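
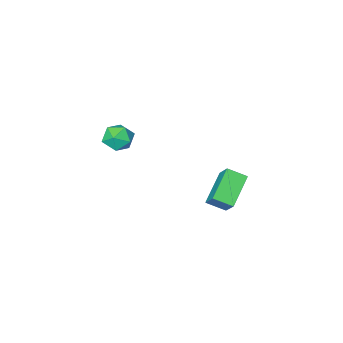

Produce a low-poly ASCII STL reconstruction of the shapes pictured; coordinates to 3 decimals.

solid 
facet normal -0.694 0.588 -0.416
outer loop
vertex -4.648 1.867 0.359
vertex -4.516 2.678 1.287
vertex -3.358 2.727 -0.576
endloop
endfacet
facet normal -0.106 -0.655 -0.748
outer loop
vertex -2.644 2.122 -0.147
vertex -4.648 1.867 0.359
vertex -3.358 2.727 -0.576
endloop
endfacet
facet normal -0.694 0.588 -0.416
outer loop
vertex -3.358 2.727 -0.576
vertex -4.516 2.678 1.287
vertex -3.227 3.539 0.353
endloop
endfacet
facet normal 0.713 0.475 -0.516
outer loop
vertex -3.227 3.539 0.353
vertex -2.644 2.122 -0.147
vertex -3.358 2.727 -0.576
endloop
endfacet
facet normal -0.713 -0.475 0.516
outer loop
vertex -4.648 1.867 0.359
vertex -3.802 2.073 1.716
vertex -4.516 2.678 1.287
endloop
endfacet
facet normal -0.106 -0.654 -0.749
outer loop
vertex -3.933 1.261 0.787
vertex -4.648 1.867 0.359
vertex -2.644 2.122 -0.147
endloop
endfacet
facet normal -0.712 -0.476 0.516
outer loop
vertex -3.933 1.261 0.787
vertex -3.802 2.073 1.716
vertex -4.648 1.867 0.359
endloop
endfacet
facet normal 0.105 0.655 0.749
outer loop
vertex -4.516 2.678 1.287
vertex -3.802 2.073 1.716
vertex -3.227 3.539 0.353
endloop
endfacet
facet normal 0.712 0.475 -0.517
outer loop
vertex -2.512 2.933 0.781
vertex -2.644 2.122 -0.147
vertex -3.227 3.539 0.353
endloop
endfacet
facet normal 0.106 0.654 0.749
outer loop
vertex -3.227 3.539 0.353
vertex -3.802 2.073 1.716
vertex -2.512 2.933 0.781
endloop
endfacet
facet normal 0.694 -0.588 0.415
outer loop
vertex -2.512 2.933 0.781
vertex -3.933 1.261 0.787
vertex -2.644 2.122 -0.147
endloop
endfacet
facet normal 0.694 -0.588 0.416
outer loop
vertex -3.802 2.073 1.716
vertex -3.933 1.261 0.787
vertex -2.512 2.933 0.781
endloop
endfacet
facet normal -0.654 0.577 0.490
outer loop
vertex -1.468 -2.568 1.397
vertex -2.052 -3.186 1.346
vertex -1.523 -3.153 2.013
endloop
endfacet
facet normal 0.016 0.724 0.689
outer loop
vertex -1.468 -2.568 1.397
vertex -1.523 -3.153 2.013
vertex -0.76 -2.902 1.732
endloop
endfacet
facet normal 0.381 0.918 0.110
outer loop
vertex -1.468 -2.568 1.397
vertex -0.76 -2.902 1.732
vertex -0.816 -2.778 0.891
endloop
endfacet
facet normal -0.062 0.891 -0.450
outer loop
vertex -1.468 -2.568 1.397
vertex -0.816 -2.778 0.891
vertex -1.614 -2.954 0.653
endloop
endfacet
facet normal -0.701 0.680 -0.215
outer loop
vertex -1.468 -2.568 1.397
vertex -1.614 -2.954 0.653
vertex -2.052 -3.186 1.346
endloop
endfacet
facet normal 0.307 0.123 0.944
outer loop
vertex -0.76 -2.902 1.732
vertex -1.523 -3.153 2.013
vertex -0.906 -3.726 1.887
endloop
endfacet
facet normal -0.776 -0.114 0.621
outer loop
vertex -1.523 -3.153 2.013
vertex -2.052 -3.186 1.346
vertex -1.704 -3.902 1.649
endloop
endfacet
facet normal -0.852 0.053 -0.521
outer loop
vertex -2.052 -3.186 1.346
vertex -1.614 -2.954 0.653
vertex -1.76 -3.778 0.808
endloop
endfacet
facet normal 0.182 0.394 -0.901
outer loop
vertex -1.614 -2.954 0.653
vertex -0.816 -2.778 0.891
vertex -0.997 -3.527 0.527
endloop
endfacet
facet normal 0.899 0.439 0.005
outer loop
vertex -0.816 -2.778 0.891
vertex -0.76 -2.902 1.732
vertex -0.468 -3.494 1.194
endloop
endfacet
facet normal 0.062 -0.891 0.450
outer loop
vertex -1.052 -4.112 1.143
vertex -0.906 -3.726 1.887
vertex -1.704 -3.902 1.649
endloop
endfacet
facet normal -0.381 -0.918 -0.110
outer loop
vertex -1.052 -4.112 1.143
vertex -1.704 -3.902 1.649
vertex -1.76 -3.778 0.808
endloop
endfacet
facet normal -0.016 -0.724 -0.689
outer loop
vertex -1.052 -4.112 1.143
vertex -1.76 -3.778 0.808
vertex -0.997 -3.527 0.527
endloop
endfacet
facet normal 0.654 -0.577 -0.490
outer loop
vertex -1.052 -4.112 1.143
vertex -0.997 -3.527 0.527
vertex -0.468 -3.494 1.194
endloop
endfacet
facet normal 0.701 -0.680 0.215
outer loop
vertex -1.052 -4.112 1.143
vertex -0.468 -3.494 1.194
vertex -0.906 -3.726 1.887
endloop
endfacet
facet normal -0.182 -0.394 0.901
outer loop
vertex -1.704 -3.902 1.649
vertex -0.906 -3.726 1.887
vertex -1.523 -3.153 2.013
endloop
endfacet
facet normal -0.899 -0.439 -0.005
outer loop
vertex -1.76 -3.778 0.808
vertex -1.704 -3.902 1.649
vertex -2.052 -3.186 1.346
endloop
endfacet
facet normal -0.307 -0.123 -0.944
outer loop
vertex -0.997 -3.527 0.527
vertex -1.76 -3.778 0.808
vertex -1.614 -2.954 0.653
endloop
endfacet
facet normal 0.776 0.114 -0.621
outer loop
vertex -0.468 -3.494 1.194
vertex -0.997 -3.527 0.527
vertex -0.816 -2.778 0.891
endloop
endfacet
facet normal 0.852 -0.053 0.521
outer loop
vertex -0.906 -3.726 1.887
vertex -0.468 -3.494 1.194
vertex -0.76 -2.902 1.732
endloop
endfacet

endsolid


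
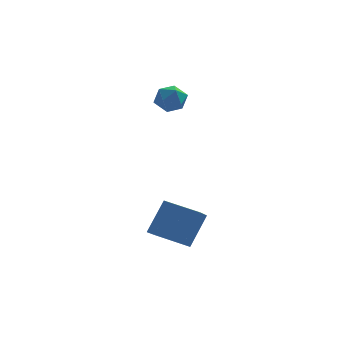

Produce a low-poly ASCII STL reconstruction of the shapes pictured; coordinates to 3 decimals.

solid 
facet normal -0.885 0.417 0.208
outer loop
vertex -4.675 -3.751 -4.064
vertex -3.818 -2.792 -2.342
vertex -4.309 -2.547 -4.917
endloop
endfacet
facet normal -0.399 -0.446 -0.801
outer loop
vertex -2.522 -3.388 -5.338
vertex -4.675 -3.751 -4.064
vertex -4.309 -2.547 -4.917
endloop
endfacet
facet normal -0.885 0.416 0.208
outer loop
vertex -4.309 -2.547 -4.917
vertex -3.818 -2.792 -2.342
vertex -3.452 -1.588 -3.194
endloop
endfacet
facet normal 0.241 0.792 -0.561
outer loop
vertex -3.452 -1.588 -3.194
vertex -2.522 -3.388 -5.338
vertex -4.309 -2.547 -4.917
endloop
endfacet
facet normal -0.241 -0.792 0.561
outer loop
vertex -4.675 -3.751 -4.064
vertex -2.031 -3.633 -2.763
vertex -3.818 -2.792 -2.342
endloop
endfacet
facet normal -0.399 -0.446 -0.801
outer loop
vertex -2.888 -4.592 -4.486
vertex -4.675 -3.751 -4.064
vertex -2.522 -3.388 -5.338
endloop
endfacet
facet normal -0.241 -0.792 0.561
outer loop
vertex -2.888 -4.592 -4.486
vertex -2.031 -3.633 -2.763
vertex -4.675 -3.751 -4.064
endloop
endfacet
facet normal 0.399 0.446 0.801
outer loop
vertex -3.818 -2.792 -2.342
vertex -2.031 -3.633 -2.763
vertex -3.452 -1.588 -3.194
endloop
endfacet
facet normal 0.240 0.792 -0.561
outer loop
vertex -1.665 -2.429 -3.616
vertex -2.522 -3.388 -5.338
vertex -3.452 -1.588 -3.194
endloop
endfacet
facet normal 0.399 0.446 0.801
outer loop
vertex -3.452 -1.588 -3.194
vertex -2.031 -3.633 -2.763
vertex -1.665 -2.429 -3.616
endloop
endfacet
facet normal 0.885 -0.417 -0.208
outer loop
vertex -1.665 -2.429 -3.616
vertex -2.888 -4.592 -4.486
vertex -2.522 -3.388 -5.338
endloop
endfacet
facet normal 0.885 -0.417 -0.208
outer loop
vertex -2.031 -3.633 -2.763
vertex -2.888 -4.592 -4.486
vertex -1.665 -2.429 -3.616
endloop
endfacet
facet normal -0.061 0.073 0.995
outer loop
vertex -3.193 3.704 2.923
vertex -3.997 3.147 2.915
vertex -3.116 2.732 2.999
endloop
endfacet
facet normal 0.618 0.110 0.779
outer loop
vertex -3.193 3.704 2.923
vertex -3.116 2.732 2.999
vertex -2.492 3.229 2.434
endloop
endfacet
facet normal 0.676 0.660 0.328
outer loop
vertex -3.193 3.704 2.923
vertex -2.492 3.229 2.434
vertex -2.987 3.952 2.0
endloop
endfacet
facet normal 0.032 0.963 0.266
outer loop
vertex -3.193 3.704 2.923
vertex -2.987 3.952 2.0
vertex -3.918 3.901 2.297
endloop
endfacet
facet normal -0.423 0.601 0.679
outer loop
vertex -3.193 3.704 2.923
vertex -3.918 3.901 2.297
vertex -3.997 3.147 2.915
endloop
endfacet
facet normal 0.767 -0.487 0.418
outer loop
vertex -2.492 3.229 2.434
vertex -3.116 2.732 2.999
vertex -2.862 2.379 2.123
endloop
endfacet
facet normal -0.331 -0.547 0.769
outer loop
vertex -3.116 2.732 2.999
vertex -3.997 3.147 2.915
vertex -3.793 2.328 2.42
endloop
endfacet
facet normal -0.917 0.306 0.256
outer loop
vertex -3.997 3.147 2.915
vertex -3.918 3.901 2.297
vertex -4.288 3.051 1.986
endloop
endfacet
facet normal -0.180 0.893 -0.412
outer loop
vertex -3.918 3.901 2.297
vertex -2.987 3.952 2.0
vertex -3.664 3.548 1.421
endloop
endfacet
facet normal 0.861 0.403 -0.311
outer loop
vertex -2.987 3.952 2.0
vertex -2.492 3.229 2.434
vertex -2.783 3.133 1.505
endloop
endfacet
facet normal -0.032 -0.963 -0.266
outer loop
vertex -3.587 2.576 1.497
vertex -2.862 2.379 2.123
vertex -3.793 2.328 2.42
endloop
endfacet
facet normal -0.676 -0.660 -0.328
outer loop
vertex -3.587 2.576 1.497
vertex -3.793 2.328 2.42
vertex -4.288 3.051 1.986
endloop
endfacet
facet normal -0.618 -0.110 -0.779
outer loop
vertex -3.587 2.576 1.497
vertex -4.288 3.051 1.986
vertex -3.664 3.548 1.421
endloop
endfacet
facet normal 0.061 -0.073 -0.995
outer loop
vertex -3.587 2.576 1.497
vertex -3.664 3.548 1.421
vertex -2.783 3.133 1.505
endloop
endfacet
facet normal 0.423 -0.601 -0.679
outer loop
vertex -3.587 2.576 1.497
vertex -2.783 3.133 1.505
vertex -2.862 2.379 2.123
endloop
endfacet
facet normal 0.180 -0.893 0.412
outer loop
vertex -3.793 2.328 2.42
vertex -2.862 2.379 2.123
vertex -3.116 2.732 2.999
endloop
endfacet
facet normal -0.861 -0.403 0.311
outer loop
vertex -4.288 3.051 1.986
vertex -3.793 2.328 2.42
vertex -3.997 3.147 2.915
endloop
endfacet
facet normal -0.767 0.487 -0.418
outer loop
vertex -3.664 3.548 1.421
vertex -4.288 3.051 1.986
vertex -3.918 3.901 2.297
endloop
endfacet
facet normal 0.331 0.547 -0.769
outer loop
vertex -2.783 3.133 1.505
vertex -3.664 3.548 1.421
vertex -2.987 3.952 2.0
endloop
endfacet
facet normal 0.917 -0.306 -0.256
outer loop
vertex -2.862 2.379 2.123
vertex -2.783 3.133 1.505
vertex -2.492 3.229 2.434
endloop
endfacet

endsolid


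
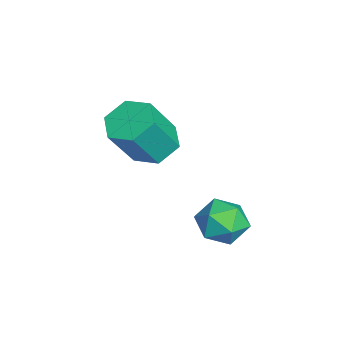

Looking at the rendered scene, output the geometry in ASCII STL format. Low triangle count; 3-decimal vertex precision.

solid 
facet normal -0.927 0.042 0.373
outer loop
vertex 0.366 0.646 -3.348
vertex 0.161 -0.179 -3.765
vertex 0.515 -0.167 -2.887
endloop
endfacet
facet normal -0.464 0.371 0.805
outer loop
vertex 0.366 0.646 -3.348
vertex 0.515 -0.167 -2.887
vertex 1.155 0.528 -2.839
endloop
endfacet
facet normal -0.145 0.890 0.432
outer loop
vertex 0.366 0.646 -3.348
vertex 1.155 0.528 -2.839
vertex 1.197 0.946 -3.687
endloop
endfacet
facet normal -0.412 0.881 -0.231
outer loop
vertex 0.366 0.646 -3.348
vertex 1.197 0.946 -3.687
vertex 0.583 0.509 -4.259
endloop
endfacet
facet normal -0.895 0.357 -0.267
outer loop
vertex 0.366 0.646 -3.348
vertex 0.583 0.509 -4.259
vertex 0.161 -0.179 -3.765
endloop
endfacet
facet normal 0.036 -0.102 0.994
outer loop
vertex 1.155 0.528 -2.839
vertex 0.515 -0.167 -2.887
vertex 1.437 -0.369 -2.941
endloop
endfacet
facet normal -0.714 -0.634 0.296
outer loop
vertex 0.515 -0.167 -2.887
vertex 0.161 -0.179 -3.765
vertex 0.823 -0.806 -3.513
endloop
endfacet
facet normal -0.662 -0.124 -0.739
outer loop
vertex 0.161 -0.179 -3.765
vertex 0.583 0.509 -4.259
vertex 0.865 -0.388 -4.361
endloop
endfacet
facet normal 0.119 0.723 -0.680
outer loop
vertex 0.583 0.509 -4.259
vertex 1.197 0.946 -3.687
vertex 1.505 0.307 -4.313
endloop
endfacet
facet normal 0.550 0.738 0.391
outer loop
vertex 1.197 0.946 -3.687
vertex 1.155 0.528 -2.839
vertex 1.859 0.319 -3.435
endloop
endfacet
facet normal 0.412 -0.881 0.231
outer loop
vertex 1.654 -0.506 -3.852
vertex 1.437 -0.369 -2.941
vertex 0.823 -0.806 -3.513
endloop
endfacet
facet normal 0.145 -0.890 -0.432
outer loop
vertex 1.654 -0.506 -3.852
vertex 0.823 -0.806 -3.513
vertex 0.865 -0.388 -4.361
endloop
endfacet
facet normal 0.464 -0.371 -0.805
outer loop
vertex 1.654 -0.506 -3.852
vertex 0.865 -0.388 -4.361
vertex 1.505 0.307 -4.313
endloop
endfacet
facet normal 0.927 -0.042 -0.373
outer loop
vertex 1.654 -0.506 -3.852
vertex 1.505 0.307 -4.313
vertex 1.859 0.319 -3.435
endloop
endfacet
facet normal 0.895 -0.357 0.267
outer loop
vertex 1.654 -0.506 -3.852
vertex 1.859 0.319 -3.435
vertex 1.437 -0.369 -2.941
endloop
endfacet
facet normal -0.119 -0.723 0.680
outer loop
vertex 0.823 -0.806 -3.513
vertex 1.437 -0.369 -2.941
vertex 0.515 -0.167 -2.887
endloop
endfacet
facet normal -0.550 -0.738 -0.391
outer loop
vertex 0.865 -0.388 -4.361
vertex 0.823 -0.806 -3.513
vertex 0.161 -0.179 -3.765
endloop
endfacet
facet normal -0.036 0.102 -0.994
outer loop
vertex 1.505 0.307 -4.313
vertex 0.865 -0.388 -4.361
vertex 0.583 0.509 -4.259
endloop
endfacet
facet normal 0.714 0.634 -0.296
outer loop
vertex 1.859 0.319 -3.435
vertex 1.505 0.307 -4.313
vertex 1.197 0.946 -3.687
endloop
endfacet
facet normal 0.662 0.124 0.739
outer loop
vertex 1.437 -0.369 -2.941
vertex 1.859 0.319 -3.435
vertex 1.155 0.528 -2.839
endloop
endfacet
facet normal -0.356 0.410 -0.840
outer loop
vertex -2.156 -2.686 -3.066
vertex -2.574 -2.003 -2.556
vertex -1.687 -1.883 -2.873
endloop
endfacet
facet normal 0.794 -0.343 -0.503
outer loop
vertex -2.156 -2.686 -3.066
vertex -1.687 -1.883 -2.873
vertex -1.448 -3.501 -1.394
endloop
endfacet
facet normal 0.793 -0.343 -0.503
outer loop
vertex -1.448 -3.501 -1.394
vertex -1.687 -1.883 -2.873
vertex -0.979 -2.698 -1.202
endloop
endfacet
facet normal 0.356 -0.409 0.840
outer loop
vertex -1.448 -3.501 -1.394
vertex -0.979 -2.698 -1.202
vertex -1.866 -2.817 -0.884
endloop
endfacet
facet normal -0.356 0.409 -0.840
outer loop
vertex -1.687 -1.883 -2.873
vertex -2.574 -2.003 -2.556
vertex -2.105 -1.199 -2.363
endloop
endfacet
facet normal 0.825 0.561 -0.076
outer loop
vertex -1.687 -1.883 -2.873
vertex -2.105 -1.199 -2.363
vertex -0.979 -2.698 -1.202
endloop
endfacet
facet normal 0.825 0.561 -0.076
outer loop
vertex -0.979 -2.698 -1.202
vertex -2.105 -1.199 -2.363
vertex -1.397 -2.014 -0.691
endloop
endfacet
facet normal 0.356 -0.410 0.840
outer loop
vertex -0.979 -2.698 -1.202
vertex -1.397 -2.014 -0.691
vertex -1.866 -2.817 -0.884
endloop
endfacet
facet normal -0.356 0.409 -0.840
outer loop
vertex -2.105 -1.199 -2.363
vertex -2.574 -2.003 -2.556
vertex -2.992 -1.319 -2.046
endloop
endfacet
facet normal 0.031 0.904 0.427
outer loop
vertex -2.105 -1.199 -2.363
vertex -2.992 -1.319 -2.046
vertex -1.397 -2.014 -0.691
endloop
endfacet
facet normal 0.031 0.904 0.427
outer loop
vertex -1.397 -2.014 -0.691
vertex -2.992 -1.319 -2.046
vertex -2.284 -2.134 -0.374
endloop
endfacet
facet normal 0.356 -0.410 0.840
outer loop
vertex -1.397 -2.014 -0.691
vertex -2.284 -2.134 -0.374
vertex -1.866 -2.817 -0.884
endloop
endfacet
facet normal -0.356 0.409 -0.840
outer loop
vertex -2.992 -1.319 -2.046
vertex -2.574 -2.003 -2.556
vertex -3.461 -2.122 -2.238
endloop
endfacet
facet normal -0.793 0.343 0.503
outer loop
vertex -2.992 -1.319 -2.046
vertex -3.461 -2.122 -2.238
vertex -2.284 -2.134 -0.374
endloop
endfacet
facet normal -0.793 0.342 0.503
outer loop
vertex -2.284 -2.134 -0.374
vertex -3.461 -2.122 -2.238
vertex -2.753 -2.937 -0.567
endloop
endfacet
facet normal 0.356 -0.410 0.840
outer loop
vertex -2.284 -2.134 -0.374
vertex -2.753 -2.937 -0.567
vertex -1.866 -2.817 -0.884
endloop
endfacet
facet normal -0.356 0.410 -0.840
outer loop
vertex -3.461 -2.122 -2.238
vertex -2.574 -2.003 -2.556
vertex -3.043 -2.806 -2.749
endloop
endfacet
facet normal -0.825 -0.561 0.076
outer loop
vertex -3.461 -2.122 -2.238
vertex -3.043 -2.806 -2.749
vertex -2.753 -2.937 -0.567
endloop
endfacet
facet normal -0.825 -0.561 0.076
outer loop
vertex -2.753 -2.937 -0.567
vertex -3.043 -2.806 -2.749
vertex -2.335 -3.621 -1.077
endloop
endfacet
facet normal 0.356 -0.409 0.840
outer loop
vertex -2.753 -2.937 -0.567
vertex -2.335 -3.621 -1.077
vertex -1.866 -2.817 -0.884
endloop
endfacet
facet normal -0.356 0.410 -0.840
outer loop
vertex -3.043 -2.806 -2.749
vertex -2.574 -2.003 -2.556
vertex -2.156 -2.686 -3.066
endloop
endfacet
facet normal -0.031 -0.904 -0.427
outer loop
vertex -3.043 -2.806 -2.749
vertex -2.156 -2.686 -3.066
vertex -2.335 -3.621 -1.077
endloop
endfacet
facet normal -0.031 -0.904 -0.427
outer loop
vertex -2.335 -3.621 -1.077
vertex -2.156 -2.686 -3.066
vertex -1.448 -3.501 -1.394
endloop
endfacet
facet normal 0.356 -0.409 0.840
outer loop
vertex -2.335 -3.621 -1.077
vertex -1.448 -3.501 -1.394
vertex -1.866 -2.817 -0.884
endloop
endfacet

endsolid


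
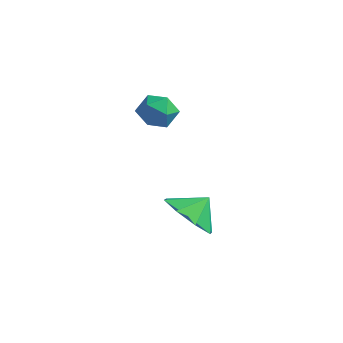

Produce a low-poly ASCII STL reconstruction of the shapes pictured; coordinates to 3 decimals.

solid 
facet normal -0.310 -0.671 -0.674
outer loop
vertex 4.331 0.778 -3.53
vertex 3.72 0.294 -2.767
vertex 3.56 1.094 -3.49
endloop
endfacet
facet normal 0.376 0.925 -0.057
outer loop
vertex 4.331 0.778 -3.53
vertex 3.56 1.094 -3.49
vertex 4.04 0.986 -2.073
endloop
endfacet
facet normal -0.310 -0.671 -0.674
outer loop
vertex 3.56 1.094 -3.49
vertex 3.72 0.294 -2.767
vertex 2.883 0.942 -3.027
endloop
endfacet
facet normal -0.138 0.983 0.122
outer loop
vertex 3.56 1.094 -3.49
vertex 2.883 0.942 -3.027
vertex 4.04 0.986 -2.073
endloop
endfacet
facet normal -0.310 -0.671 -0.673
outer loop
vertex 2.883 0.942 -3.027
vertex 3.72 0.294 -2.767
vertex 2.697 0.41 -2.411
endloop
endfacet
facet normal -0.444 0.740 0.505
outer loop
vertex 2.883 0.942 -3.027
vertex 2.697 0.41 -2.411
vertex 4.04 0.986 -2.073
endloop
endfacet
facet normal -0.310 -0.671 -0.673
outer loop
vertex 2.697 0.41 -2.411
vertex 3.72 0.294 -2.767
vertex 3.11 -0.189 -2.004
endloop
endfacet
facet normal -0.364 0.339 0.868
outer loop
vertex 2.697 0.41 -2.411
vertex 3.11 -0.189 -2.004
vertex 4.04 0.986 -2.073
endloop
endfacet
facet normal -0.310 -0.671 -0.673
outer loop
vertex 3.11 -0.189 -2.004
vertex 3.72 0.294 -2.767
vertex 3.881 -0.505 -2.044
endloop
endfacet
facet normal 0.057 0.013 0.998
outer loop
vertex 3.11 -0.189 -2.004
vertex 3.881 -0.505 -2.044
vertex 4.04 0.986 -2.073
endloop
endfacet
facet normal -0.310 -0.672 -0.673
outer loop
vertex 3.881 -0.505 -2.044
vertex 3.72 0.294 -2.767
vertex 4.558 -0.353 -2.507
endloop
endfacet
facet normal 0.571 -0.045 0.820
outer loop
vertex 3.881 -0.505 -2.044
vertex 4.558 -0.353 -2.507
vertex 4.04 0.986 -2.073
endloop
endfacet
facet normal -0.310 -0.672 -0.673
outer loop
vertex 4.558 -0.353 -2.507
vertex 3.72 0.294 -2.767
vertex 4.744 0.178 -3.123
endloop
endfacet
facet normal 0.878 0.198 0.436
outer loop
vertex 4.558 -0.353 -2.507
vertex 4.744 0.178 -3.123
vertex 4.04 0.986 -2.073
endloop
endfacet
facet normal -0.310 -0.671 -0.674
outer loop
vertex 4.744 0.178 -3.123
vertex 3.72 0.294 -2.767
vertex 4.331 0.778 -3.53
endloop
endfacet
facet normal 0.797 0.599 0.074
outer loop
vertex 4.744 0.178 -3.123
vertex 4.331 0.778 -3.53
vertex 4.04 0.986 -2.073
endloop
endfacet
facet normal -0.720 0.617 0.318
outer loop
vertex 1.807 1.568 1.461
vertex 1.288 1.17 1.058
vertex 1.442 0.975 1.785
endloop
endfacet
facet normal -0.199 0.561 0.803
outer loop
vertex 1.807 1.568 1.461
vertex 1.442 0.975 1.785
vertex 2.194 1.074 1.902
endloop
endfacet
facet normal 0.411 0.765 0.496
outer loop
vertex 1.807 1.568 1.461
vertex 2.194 1.074 1.902
vertex 2.505 1.33 1.249
endloop
endfacet
facet normal 0.268 0.946 -0.180
outer loop
vertex 1.807 1.568 1.461
vertex 2.505 1.33 1.249
vertex 1.945 1.389 0.727
endloop
endfacet
facet normal -0.431 0.855 -0.289
outer loop
vertex 1.807 1.568 1.461
vertex 1.945 1.389 0.727
vertex 1.288 1.17 1.058
endloop
endfacet
facet normal -0.136 -0.126 0.983
outer loop
vertex 2.194 1.074 1.902
vertex 1.442 0.975 1.785
vertex 1.915 0.371 1.773
endloop
endfacet
facet normal -0.980 -0.037 0.198
outer loop
vertex 1.442 0.975 1.785
vertex 1.288 1.17 1.058
vertex 1.355 0.43 1.251
endloop
endfacet
facet normal -0.512 0.347 -0.786
outer loop
vertex 1.288 1.17 1.058
vertex 1.945 1.389 0.727
vertex 1.666 0.686 0.598
endloop
endfacet
facet normal 0.619 0.497 -0.608
outer loop
vertex 1.945 1.389 0.727
vertex 2.505 1.33 1.249
vertex 2.418 0.785 0.715
endloop
endfacet
facet normal 0.851 0.203 0.485
outer loop
vertex 2.505 1.33 1.249
vertex 2.194 1.074 1.902
vertex 2.572 0.59 1.442
endloop
endfacet
facet normal -0.268 -0.946 0.180
outer loop
vertex 2.053 0.192 1.039
vertex 1.915 0.371 1.773
vertex 1.355 0.43 1.251
endloop
endfacet
facet normal -0.411 -0.765 -0.496
outer loop
vertex 2.053 0.192 1.039
vertex 1.355 0.43 1.251
vertex 1.666 0.686 0.598
endloop
endfacet
facet normal 0.199 -0.561 -0.803
outer loop
vertex 2.053 0.192 1.039
vertex 1.666 0.686 0.598
vertex 2.418 0.785 0.715
endloop
endfacet
facet normal 0.720 -0.617 -0.318
outer loop
vertex 2.053 0.192 1.039
vertex 2.418 0.785 0.715
vertex 2.572 0.59 1.442
endloop
endfacet
facet normal 0.431 -0.855 0.289
outer loop
vertex 2.053 0.192 1.039
vertex 2.572 0.59 1.442
vertex 1.915 0.371 1.773
endloop
endfacet
facet normal -0.619 -0.497 0.608
outer loop
vertex 1.355 0.43 1.251
vertex 1.915 0.371 1.773
vertex 1.442 0.975 1.785
endloop
endfacet
facet normal -0.851 -0.203 -0.485
outer loop
vertex 1.666 0.686 0.598
vertex 1.355 0.43 1.251
vertex 1.288 1.17 1.058
endloop
endfacet
facet normal 0.136 0.126 -0.983
outer loop
vertex 2.418 0.785 0.715
vertex 1.666 0.686 0.598
vertex 1.945 1.389 0.727
endloop
endfacet
facet normal 0.980 0.037 -0.198
outer loop
vertex 2.572 0.59 1.442
vertex 2.418 0.785 0.715
vertex 2.505 1.33 1.249
endloop
endfacet
facet normal 0.512 -0.347 0.786
outer loop
vertex 1.915 0.371 1.773
vertex 2.572 0.59 1.442
vertex 2.194 1.074 1.902
endloop
endfacet

endsolid


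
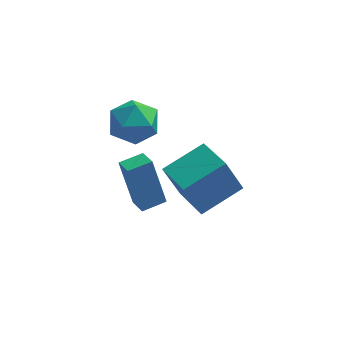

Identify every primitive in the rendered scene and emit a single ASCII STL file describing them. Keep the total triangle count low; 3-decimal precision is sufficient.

solid 
facet normal -0.228 0.959 -0.165
outer loop
vertex -0.254 0.267 1.8
vertex -1.246 0.046 1.888
vertex -0.708 0.316 2.711
endloop
endfacet
facet normal 0.407 0.900 0.155
outer loop
vertex -0.254 0.267 1.8
vertex -0.708 0.316 2.711
vertex 0.223 -0.091 2.627
endloop
endfacet
facet normal 0.827 0.499 -0.261
outer loop
vertex -0.254 0.267 1.8
vertex 0.223 -0.091 2.627
vertex 0.261 -0.612 1.751
endloop
endfacet
facet normal 0.451 0.311 -0.837
outer loop
vertex -0.254 0.267 1.8
vertex 0.261 -0.612 1.751
vertex -0.646 -0.527 1.294
endloop
endfacet
facet normal -0.202 0.595 -0.778
outer loop
vertex -0.254 0.267 1.8
vertex -0.646 -0.527 1.294
vertex -1.246 0.046 1.888
endloop
endfacet
facet normal 0.312 0.554 0.772
outer loop
vertex 0.223 -0.091 2.627
vertex -0.708 0.316 2.711
vertex -0.474 -0.533 3.226
endloop
endfacet
facet normal -0.716 0.650 0.255
outer loop
vertex -0.708 0.316 2.711
vertex -1.246 0.046 1.888
vertex -1.381 -0.448 2.769
endloop
endfacet
facet normal -0.672 0.061 -0.738
outer loop
vertex -1.246 0.046 1.888
vertex -0.646 -0.527 1.294
vertex -1.343 -0.969 1.893
endloop
endfacet
facet normal 0.382 -0.400 -0.833
outer loop
vertex -0.646 -0.527 1.294
vertex 0.261 -0.612 1.751
vertex -0.412 -1.376 1.809
endloop
endfacet
facet normal 0.991 -0.094 0.099
outer loop
vertex 0.261 -0.612 1.751
vertex 0.223 -0.091 2.627
vertex 0.126 -1.106 2.632
endloop
endfacet
facet normal -0.451 -0.311 0.837
outer loop
vertex -0.866 -1.327 2.72
vertex -0.474 -0.533 3.226
vertex -1.381 -0.448 2.769
endloop
endfacet
facet normal -0.827 -0.499 0.261
outer loop
vertex -0.866 -1.327 2.72
vertex -1.381 -0.448 2.769
vertex -1.343 -0.969 1.893
endloop
endfacet
facet normal -0.407 -0.900 -0.155
outer loop
vertex -0.866 -1.327 2.72
vertex -1.343 -0.969 1.893
vertex -0.412 -1.376 1.809
endloop
endfacet
facet normal 0.228 -0.959 0.165
outer loop
vertex -0.866 -1.327 2.72
vertex -0.412 -1.376 1.809
vertex 0.126 -1.106 2.632
endloop
endfacet
facet normal 0.202 -0.595 0.778
outer loop
vertex -0.866 -1.327 2.72
vertex 0.126 -1.106 2.632
vertex -0.474 -0.533 3.226
endloop
endfacet
facet normal -0.382 0.400 0.833
outer loop
vertex -1.381 -0.448 2.769
vertex -0.474 -0.533 3.226
vertex -0.708 0.316 2.711
endloop
endfacet
facet normal -0.991 0.094 -0.099
outer loop
vertex -1.343 -0.969 1.893
vertex -1.381 -0.448 2.769
vertex -1.246 0.046 1.888
endloop
endfacet
facet normal -0.312 -0.554 -0.772
outer loop
vertex -0.412 -1.376 1.809
vertex -1.343 -0.969 1.893
vertex -0.646 -0.527 1.294
endloop
endfacet
facet normal 0.716 -0.650 -0.255
outer loop
vertex 0.126 -1.106 2.632
vertex -0.412 -1.376 1.809
vertex 0.261 -0.612 1.751
endloop
endfacet
facet normal 0.672 -0.061 0.738
outer loop
vertex -0.474 -0.533 3.226
vertex 0.126 -1.106 2.632
vertex 0.223 -0.091 2.627
endloop
endfacet
facet normal -0.840 -0.526 -0.131
outer loop
vertex -0.505 -3.045 1.92
vertex -0.896 -2.363 1.689
vertex 0.007 -3.392 0.028
endloop
endfacet
facet normal 0.478 -0.832 0.282
outer loop
vertex 0.796 -2.897 0.151
vertex -0.505 -3.045 1.92
vertex 0.007 -3.392 0.028
endloop
endfacet
facet normal -0.840 -0.527 -0.130
outer loop
vertex 0.007 -3.392 0.028
vertex -0.896 -2.363 1.689
vertex -0.385 -2.71 -0.203
endloop
endfacet
facet normal 0.257 -0.174 -0.951
outer loop
vertex -0.385 -2.71 -0.203
vertex 0.796 -2.897 0.151
vertex 0.007 -3.392 0.028
endloop
endfacet
facet normal -0.258 0.174 0.950
outer loop
vertex -0.505 -3.045 1.92
vertex -0.107 -1.868 1.812
vertex -0.896 -2.363 1.689
endloop
endfacet
facet normal 0.478 -0.832 0.282
outer loop
vertex 0.285 -2.55 2.043
vertex -0.505 -3.045 1.92
vertex 0.796 -2.897 0.151
endloop
endfacet
facet normal -0.257 0.174 0.951
outer loop
vertex 0.285 -2.55 2.043
vertex -0.107 -1.868 1.812
vertex -0.505 -3.045 1.92
endloop
endfacet
facet normal -0.478 0.832 -0.282
outer loop
vertex -0.896 -2.363 1.689
vertex -0.107 -1.868 1.812
vertex -0.385 -2.71 -0.203
endloop
endfacet
facet normal 0.257 -0.174 -0.950
outer loop
vertex 0.405 -2.215 -0.08
vertex 0.796 -2.897 0.151
vertex -0.385 -2.71 -0.203
endloop
endfacet
facet normal -0.478 0.832 -0.282
outer loop
vertex -0.385 -2.71 -0.203
vertex -0.107 -1.868 1.812
vertex 0.405 -2.215 -0.08
endloop
endfacet
facet normal 0.840 0.526 0.131
outer loop
vertex 0.405 -2.215 -0.08
vertex 0.285 -2.55 2.043
vertex 0.796 -2.897 0.151
endloop
endfacet
facet normal 0.840 0.527 0.131
outer loop
vertex -0.107 -1.868 1.812
vertex 0.285 -2.55 2.043
vertex 0.405 -2.215 -0.08
endloop
endfacet
facet normal -0.518 0.837 -0.178
outer loop
vertex 0.352 0.236 -1.174
vertex 1.774 1.256 -0.516
vertex 0.99 0.312 -2.672
endloop
endfacet
facet normal -0.761 -0.546 -0.352
outer loop
vertex 1.886 -1.136 -2.364
vertex 0.352 0.236 -1.174
vertex 0.99 0.312 -2.672
endloop
endfacet
facet normal -0.517 0.837 -0.178
outer loop
vertex 0.99 0.312 -2.672
vertex 1.774 1.256 -0.516
vertex 2.413 1.332 -2.014
endloop
endfacet
facet normal 0.391 0.047 -0.919
outer loop
vertex 2.413 1.332 -2.014
vertex 1.886 -1.136 -2.364
vertex 0.99 0.312 -2.672
endloop
endfacet
facet normal -0.392 -0.047 0.919
outer loop
vertex 0.352 0.236 -1.174
vertex 2.67 -0.192 -0.208
vertex 1.774 1.256 -0.516
endloop
endfacet
facet normal -0.761 -0.545 -0.352
outer loop
vertex 1.247 -1.212 -0.866
vertex 0.352 0.236 -1.174
vertex 1.886 -1.136 -2.364
endloop
endfacet
facet normal -0.392 -0.047 0.919
outer loop
vertex 1.247 -1.212 -0.866
vertex 2.67 -0.192 -0.208
vertex 0.352 0.236 -1.174
endloop
endfacet
facet normal 0.761 0.546 0.352
outer loop
vertex 1.774 1.256 -0.516
vertex 2.67 -0.192 -0.208
vertex 2.413 1.332 -2.014
endloop
endfacet
facet normal 0.392 0.047 -0.919
outer loop
vertex 3.308 -0.116 -1.706
vertex 1.886 -1.136 -2.364
vertex 2.413 1.332 -2.014
endloop
endfacet
facet normal 0.761 0.545 0.352
outer loop
vertex 2.413 1.332 -2.014
vertex 2.67 -0.192 -0.208
vertex 3.308 -0.116 -1.706
endloop
endfacet
facet normal 0.518 -0.837 0.178
outer loop
vertex 3.308 -0.116 -1.706
vertex 1.247 -1.212 -0.866
vertex 1.886 -1.136 -2.364
endloop
endfacet
facet normal 0.518 -0.837 0.178
outer loop
vertex 2.67 -0.192 -0.208
vertex 1.247 -1.212 -0.866
vertex 3.308 -0.116 -1.706
endloop
endfacet

endsolid


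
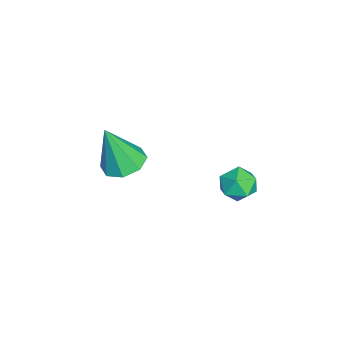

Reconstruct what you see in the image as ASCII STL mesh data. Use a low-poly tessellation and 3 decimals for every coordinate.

solid 
facet normal -0.074 0.314 -0.947
outer loop
vertex -3.116 -2.931 -1.696
vertex -3.662 -3.548 -1.858
vertex -3.724 -2.754 -1.59
endloop
endfacet
facet normal 0.318 0.724 0.612
outer loop
vertex -3.116 -2.931 -1.696
vertex -3.724 -2.754 -1.59
vertex -3.518 -4.152 -0.042
endloop
endfacet
facet normal -0.076 0.314 -0.947
outer loop
vertex -3.724 -2.754 -1.59
vertex -3.662 -3.548 -1.858
vertex -4.297 -3.043 -1.64
endloop
endfacet
facet normal -0.388 0.658 0.646
outer loop
vertex -3.724 -2.754 -1.59
vertex -4.297 -3.043 -1.64
vertex -3.518 -4.152 -0.042
endloop
endfacet
facet normal -0.074 0.315 -0.946
outer loop
vertex -4.297 -3.043 -1.64
vertex -3.662 -3.548 -1.858
vertex -4.497 -3.627 -1.819
endloop
endfacet
facet normal -0.850 0.135 0.508
outer loop
vertex -4.297 -3.043 -1.64
vertex -4.497 -3.627 -1.819
vertex -3.518 -4.152 -0.042
endloop
endfacet
facet normal -0.074 0.314 -0.947
outer loop
vertex -4.497 -3.627 -1.819
vertex -3.662 -3.548 -1.858
vertex -4.208 -4.165 -2.02
endloop
endfacet
facet normal -0.797 -0.534 0.282
outer loop
vertex -4.497 -3.627 -1.819
vertex -4.208 -4.165 -2.02
vertex -3.518 -4.152 -0.042
endloop
endfacet
facet normal -0.075 0.315 -0.946
outer loop
vertex -4.208 -4.165 -2.02
vertex -3.662 -3.548 -1.858
vertex -3.599 -4.341 -2.127
endloop
endfacet
facet normal -0.261 -0.961 0.097
outer loop
vertex -4.208 -4.165 -2.02
vertex -3.599 -4.341 -2.127
vertex -3.518 -4.152 -0.042
endloop
endfacet
facet normal -0.076 0.315 -0.946
outer loop
vertex -3.599 -4.341 -2.127
vertex -3.662 -3.548 -1.858
vertex -3.027 -4.053 -2.077
endloop
endfacet
facet normal 0.444 -0.894 0.064
outer loop
vertex -3.599 -4.341 -2.127
vertex -3.027 -4.053 -2.077
vertex -3.518 -4.152 -0.042
endloop
endfacet
facet normal -0.075 0.316 -0.946
outer loop
vertex -3.027 -4.053 -2.077
vertex -3.662 -3.548 -1.858
vertex -2.827 -3.469 -1.898
endloop
endfacet
facet normal 0.906 -0.372 0.201
outer loop
vertex -3.027 -4.053 -2.077
vertex -2.827 -3.469 -1.898
vertex -3.518 -4.152 -0.042
endloop
endfacet
facet normal -0.075 0.315 -0.946
outer loop
vertex -2.827 -3.469 -1.898
vertex -3.662 -3.548 -1.858
vertex -3.116 -2.931 -1.696
endloop
endfacet
facet normal 0.854 0.298 0.427
outer loop
vertex -2.827 -3.469 -1.898
vertex -3.116 -2.931 -1.696
vertex -3.518 -4.152 -0.042
endloop
endfacet
facet normal -0.903 0.019 0.429
outer loop
vertex -0.855 0.892 0.696
vertex -0.881 0.188 0.672
vertex -0.607 0.512 1.235
endloop
endfacet
facet normal -0.509 0.576 0.640
outer loop
vertex -0.855 0.892 0.696
vertex -0.607 0.512 1.235
vertex -0.252 1.076 1.01
endloop
endfacet
facet normal -0.319 0.946 0.059
outer loop
vertex -0.855 0.892 0.696
vertex -0.252 1.076 1.01
vertex -0.305 1.102 0.308
endloop
endfacet
facet normal -0.597 0.619 -0.511
outer loop
vertex -0.855 0.892 0.696
vertex -0.305 1.102 0.308
vertex -0.695 0.553 0.099
endloop
endfacet
facet normal -0.958 0.045 -0.282
outer loop
vertex -0.855 0.892 0.696
vertex -0.695 0.553 0.099
vertex -0.881 0.188 0.672
endloop
endfacet
facet normal 0.084 0.323 0.943
outer loop
vertex -0.252 1.076 1.01
vertex -0.607 0.512 1.235
vertex 0.095 0.487 1.181
endloop
endfacet
facet normal -0.554 -0.576 0.601
outer loop
vertex -0.607 0.512 1.235
vertex -0.881 0.188 0.672
vertex -0.295 -0.062 0.972
endloop
endfacet
facet normal -0.640 -0.537 -0.550
outer loop
vertex -0.881 0.188 0.672
vertex -0.695 0.553 0.099
vertex -0.348 -0.036 0.27
endloop
endfacet
facet normal -0.057 0.390 -0.919
outer loop
vertex -0.695 0.553 0.099
vertex -0.305 1.102 0.308
vertex 0.007 0.528 0.045
endloop
endfacet
facet normal 0.390 0.921 0.005
outer loop
vertex -0.305 1.102 0.308
vertex -0.252 1.076 1.01
vertex 0.281 0.852 0.608
endloop
endfacet
facet normal 0.597 -0.619 0.511
outer loop
vertex 0.255 0.148 0.584
vertex 0.095 0.487 1.181
vertex -0.295 -0.062 0.972
endloop
endfacet
facet normal 0.319 -0.946 -0.059
outer loop
vertex 0.255 0.148 0.584
vertex -0.295 -0.062 0.972
vertex -0.348 -0.036 0.27
endloop
endfacet
facet normal 0.509 -0.576 -0.640
outer loop
vertex 0.255 0.148 0.584
vertex -0.348 -0.036 0.27
vertex 0.007 0.528 0.045
endloop
endfacet
facet normal 0.903 -0.019 -0.429
outer loop
vertex 0.255 0.148 0.584
vertex 0.007 0.528 0.045
vertex 0.281 0.852 0.608
endloop
endfacet
facet normal 0.958 -0.045 0.282
outer loop
vertex 0.255 0.148 0.584
vertex 0.281 0.852 0.608
vertex 0.095 0.487 1.181
endloop
endfacet
facet normal 0.057 -0.390 0.919
outer loop
vertex -0.295 -0.062 0.972
vertex 0.095 0.487 1.181
vertex -0.607 0.512 1.235
endloop
endfacet
facet normal -0.390 -0.921 -0.005
outer loop
vertex -0.348 -0.036 0.27
vertex -0.295 -0.062 0.972
vertex -0.881 0.188 0.672
endloop
endfacet
facet normal -0.084 -0.323 -0.943
outer loop
vertex 0.007 0.528 0.045
vertex -0.348 -0.036 0.27
vertex -0.695 0.553 0.099
endloop
endfacet
facet normal 0.554 0.576 -0.601
outer loop
vertex 0.281 0.852 0.608
vertex 0.007 0.528 0.045
vertex -0.305 1.102 0.308
endloop
endfacet
facet normal 0.640 0.537 0.550
outer loop
vertex 0.095 0.487 1.181
vertex 0.281 0.852 0.608
vertex -0.252 1.076 1.01
endloop
endfacet

endsolid


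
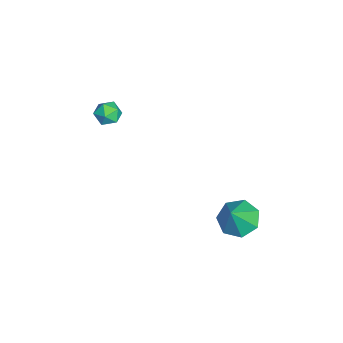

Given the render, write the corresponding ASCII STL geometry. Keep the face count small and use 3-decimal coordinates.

solid 
facet normal -0.802 0.595 -0.050
outer loop
vertex -2.444 -2.426 3.671
vertex -2.874 -3.021 3.489
vertex -2.779 -2.832 4.215
endloop
endfacet
facet normal -0.330 0.843 0.425
outer loop
vertex -2.444 -2.426 3.671
vertex -2.779 -2.832 4.215
vertex -2.064 -2.596 4.303
endloop
endfacet
facet normal 0.286 0.954 0.085
outer loop
vertex -2.444 -2.426 3.671
vertex -2.064 -2.596 4.303
vertex -1.719 -2.64 3.631
endloop
endfacet
facet normal 0.196 0.775 -0.600
outer loop
vertex -2.444 -2.426 3.671
vertex -1.719 -2.64 3.631
vertex -2.22 -2.903 3.128
endloop
endfacet
facet normal -0.477 0.553 -0.683
outer loop
vertex -2.444 -2.426 3.671
vertex -2.22 -2.903 3.128
vertex -2.874 -3.021 3.489
endloop
endfacet
facet normal -0.223 0.335 0.915
outer loop
vertex -2.064 -2.596 4.303
vertex -2.779 -2.832 4.215
vertex -2.26 -3.297 4.512
endloop
endfacet
facet normal -0.987 -0.066 0.146
outer loop
vertex -2.779 -2.832 4.215
vertex -2.874 -3.021 3.489
vertex -2.761 -3.56 4.009
endloop
endfacet
facet normal -0.460 -0.133 -0.878
outer loop
vertex -2.874 -3.021 3.489
vertex -2.22 -2.903 3.128
vertex -2.416 -3.604 3.337
endloop
endfacet
facet normal 0.628 0.226 -0.744
outer loop
vertex -2.22 -2.903 3.128
vertex -1.719 -2.64 3.631
vertex -1.701 -3.368 3.425
endloop
endfacet
facet normal 0.776 0.515 0.365
outer loop
vertex -1.719 -2.64 3.631
vertex -2.064 -2.596 4.303
vertex -1.606 -3.179 4.151
endloop
endfacet
facet normal -0.196 -0.775 0.600
outer loop
vertex -2.036 -3.774 3.969
vertex -2.26 -3.297 4.512
vertex -2.761 -3.56 4.009
endloop
endfacet
facet normal -0.286 -0.954 -0.085
outer loop
vertex -2.036 -3.774 3.969
vertex -2.761 -3.56 4.009
vertex -2.416 -3.604 3.337
endloop
endfacet
facet normal 0.330 -0.843 -0.425
outer loop
vertex -2.036 -3.774 3.969
vertex -2.416 -3.604 3.337
vertex -1.701 -3.368 3.425
endloop
endfacet
facet normal 0.802 -0.595 0.050
outer loop
vertex -2.036 -3.774 3.969
vertex -1.701 -3.368 3.425
vertex -1.606 -3.179 4.151
endloop
endfacet
facet normal 0.477 -0.553 0.683
outer loop
vertex -2.036 -3.774 3.969
vertex -1.606 -3.179 4.151
vertex -2.26 -3.297 4.512
endloop
endfacet
facet normal -0.628 -0.226 0.744
outer loop
vertex -2.761 -3.56 4.009
vertex -2.26 -3.297 4.512
vertex -2.779 -2.832 4.215
endloop
endfacet
facet normal -0.776 -0.515 -0.365
outer loop
vertex -2.416 -3.604 3.337
vertex -2.761 -3.56 4.009
vertex -2.874 -3.021 3.489
endloop
endfacet
facet normal 0.223 -0.335 -0.915
outer loop
vertex -1.701 -3.368 3.425
vertex -2.416 -3.604 3.337
vertex -2.22 -2.903 3.128
endloop
endfacet
facet normal 0.987 0.066 -0.146
outer loop
vertex -1.606 -3.179 4.151
vertex -1.701 -3.368 3.425
vertex -1.719 -2.64 3.631
endloop
endfacet
facet normal 0.460 0.133 0.878
outer loop
vertex -2.26 -3.297 4.512
vertex -1.606 -3.179 4.151
vertex -2.064 -2.596 4.303
endloop
endfacet
facet normal -0.518 0.219 -0.827
outer loop
vertex 1.57 3.39 -1.934
vertex 0.647 3.212 -1.403
vertex 1.198 4.135 -1.504
endloop
endfacet
facet normal 0.914 0.388 0.118
outer loop
vertex 1.57 3.39 -1.934
vertex 1.198 4.135 -1.504
vertex 1.553 2.828 0.043
endloop
endfacet
facet normal -0.518 0.219 -0.827
outer loop
vertex 1.198 4.135 -1.504
vertex 0.647 3.212 -1.403
vertex 0.411 4.185 -0.998
endloop
endfacet
facet normal 0.394 0.745 0.539
outer loop
vertex 1.198 4.135 -1.504
vertex 0.411 4.185 -0.998
vertex 1.553 2.828 0.043
endloop
endfacet
facet normal -0.518 0.219 -0.827
outer loop
vertex 0.411 4.185 -0.998
vertex 0.647 3.212 -1.403
vertex -0.199 3.502 -0.797
endloop
endfacet
facet normal -0.233 0.461 0.856
outer loop
vertex 0.411 4.185 -0.998
vertex -0.199 3.502 -0.797
vertex 1.553 2.828 0.043
endloop
endfacet
facet normal -0.517 0.219 -0.827
outer loop
vertex -0.199 3.502 -0.797
vertex 0.647 3.212 -1.403
vertex -0.172 2.6 -1.053
endloop
endfacet
facet normal -0.495 -0.251 0.832
outer loop
vertex -0.199 3.502 -0.797
vertex -0.172 2.6 -1.053
vertex 1.553 2.828 0.043
endloop
endfacet
facet normal -0.518 0.220 -0.827
outer loop
vertex -0.172 2.6 -1.053
vertex 0.647 3.212 -1.403
vertex 0.472 2.16 -1.573
endloop
endfacet
facet normal -0.194 -0.854 0.483
outer loop
vertex -0.172 2.6 -1.053
vertex 0.472 2.16 -1.573
vertex 1.553 2.828 0.043
endloop
endfacet
facet normal -0.518 0.220 -0.827
outer loop
vertex 0.472 2.16 -1.573
vertex 0.647 3.212 -1.403
vertex 1.247 2.511 -1.965
endloop
endfacet
facet normal 0.442 -0.894 0.074
outer loop
vertex 0.472 2.16 -1.573
vertex 1.247 2.511 -1.965
vertex 1.553 2.828 0.043
endloop
endfacet
facet normal -0.518 0.219 -0.827
outer loop
vertex 1.247 2.511 -1.965
vertex 0.647 3.212 -1.403
vertex 1.57 3.39 -1.934
endloop
endfacet
facet normal 0.936 -0.341 -0.089
outer loop
vertex 1.247 2.511 -1.965
vertex 1.57 3.39 -1.934
vertex 1.553 2.828 0.043
endloop
endfacet

endsolid


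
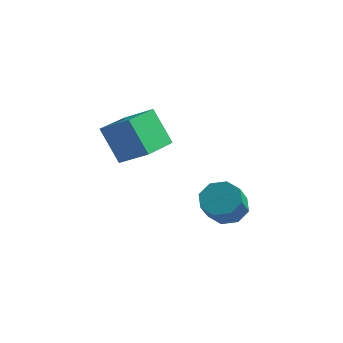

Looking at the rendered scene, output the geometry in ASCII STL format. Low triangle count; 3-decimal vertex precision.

solid 
facet normal -0.516 0.098 0.851
outer loop
vertex -1.333 -0.725 2.253
vertex -1.245 1.255 2.079
vertex -2.762 -0.737 1.388
endloop
endfacet
facet normal -0.044 -0.995 0.087
outer loop
vertex -1.715 -0.935 -0.339
vertex -1.333 -0.725 2.253
vertex -2.762 -0.737 1.388
endloop
endfacet
facet normal -0.516 0.097 0.851
outer loop
vertex -2.762 -0.737 1.388
vertex -1.245 1.255 2.079
vertex -2.674 1.243 1.215
endloop
endfacet
facet normal -0.855 -0.007 -0.518
outer loop
vertex -2.674 1.243 1.215
vertex -1.715 -0.935 -0.339
vertex -2.762 -0.737 1.388
endloop
endfacet
facet normal 0.855 0.007 0.518
outer loop
vertex -1.333 -0.725 2.253
vertex -0.198 1.057 0.352
vertex -1.245 1.255 2.079
endloop
endfacet
facet normal -0.044 -0.995 0.087
outer loop
vertex -0.286 -0.923 0.525
vertex -1.333 -0.725 2.253
vertex -1.715 -0.935 -0.339
endloop
endfacet
facet normal 0.856 0.007 0.518
outer loop
vertex -0.286 -0.923 0.525
vertex -0.198 1.057 0.352
vertex -1.333 -0.725 2.253
endloop
endfacet
facet normal 0.044 0.995 -0.087
outer loop
vertex -1.245 1.255 2.079
vertex -0.198 1.057 0.352
vertex -2.674 1.243 1.215
endloop
endfacet
facet normal -0.856 -0.007 -0.518
outer loop
vertex -1.627 1.045 -0.513
vertex -1.715 -0.935 -0.339
vertex -2.674 1.243 1.215
endloop
endfacet
facet normal 0.044 0.995 -0.087
outer loop
vertex -2.674 1.243 1.215
vertex -0.198 1.057 0.352
vertex -1.627 1.045 -0.513
endloop
endfacet
facet normal 0.516 -0.098 -0.851
outer loop
vertex -1.627 1.045 -0.513
vertex -0.286 -0.923 0.525
vertex -1.715 -0.935 -0.339
endloop
endfacet
facet normal 0.516 -0.097 -0.851
outer loop
vertex -0.198 1.057 0.352
vertex -0.286 -0.923 0.525
vertex -1.627 1.045 -0.513
endloop
endfacet
facet normal -0.100 0.668 -0.737
outer loop
vertex 3.856 0.099 -1.562
vertex 3.227 -0.469 -1.992
vertex 3.173 0.23 -1.351
endloop
endfacet
facet normal 0.327 0.721 0.610
outer loop
vertex 3.856 0.099 -1.562
vertex 3.173 0.23 -1.351
vertex 4.003 -0.884 -0.479
endloop
endfacet
facet normal 0.328 0.722 0.610
outer loop
vertex 4.003 -0.884 -0.479
vertex 3.173 0.23 -1.351
vertex 3.319 -0.752 -0.267
endloop
endfacet
facet normal 0.100 -0.668 0.737
outer loop
vertex 4.003 -0.884 -0.479
vertex 3.319 -0.752 -0.267
vertex 3.373 -1.451 -0.908
endloop
endfacet
facet normal -0.100 0.668 -0.737
outer loop
vertex 3.173 0.23 -1.351
vertex 3.227 -0.469 -1.992
vertex 2.521 -0.048 -1.515
endloop
endfacet
facet normal -0.432 0.639 0.637
outer loop
vertex 3.173 0.23 -1.351
vertex 2.521 -0.048 -1.515
vertex 3.319 -0.752 -0.267
endloop
endfacet
facet normal -0.433 0.638 0.637
outer loop
vertex 3.319 -0.752 -0.267
vertex 2.521 -0.048 -1.515
vertex 2.668 -1.03 -0.431
endloop
endfacet
facet normal 0.100 -0.668 0.737
outer loop
vertex 3.319 -0.752 -0.267
vertex 2.668 -1.03 -0.431
vertex 3.373 -1.451 -0.908
endloop
endfacet
facet normal -0.100 0.668 -0.738
outer loop
vertex 2.521 -0.048 -1.515
vertex 3.227 -0.469 -1.992
vertex 2.283 -0.573 -1.958
endloop
endfacet
facet normal -0.940 0.180 0.291
outer loop
vertex 2.521 -0.048 -1.515
vertex 2.283 -0.573 -1.958
vertex 2.668 -1.03 -0.431
endloop
endfacet
facet normal -0.940 0.180 0.291
outer loop
vertex 2.668 -1.03 -0.431
vertex 2.283 -0.573 -1.958
vertex 2.43 -1.555 -0.874
endloop
endfacet
facet normal 0.100 -0.668 0.738
outer loop
vertex 2.668 -1.03 -0.431
vertex 2.43 -1.555 -0.874
vertex 3.373 -1.451 -0.908
endloop
endfacet
facet normal -0.100 0.669 -0.737
outer loop
vertex 2.283 -0.573 -1.958
vertex 3.227 -0.469 -1.992
vertex 2.597 -1.036 -2.421
endloop
endfacet
facet normal -0.896 -0.383 -0.225
outer loop
vertex 2.283 -0.573 -1.958
vertex 2.597 -1.036 -2.421
vertex 2.43 -1.555 -0.874
endloop
endfacet
facet normal -0.896 -0.382 -0.225
outer loop
vertex 2.43 -1.555 -0.874
vertex 2.597 -1.036 -2.421
vertex 2.744 -2.019 -1.338
endloop
endfacet
facet normal 0.100 -0.669 0.737
outer loop
vertex 2.43 -1.555 -0.874
vertex 2.744 -2.019 -1.338
vertex 3.373 -1.451 -0.908
endloop
endfacet
facet normal -0.100 0.668 -0.737
outer loop
vertex 2.597 -1.036 -2.421
vertex 3.227 -0.469 -1.992
vertex 3.281 -1.168 -2.633
endloop
endfacet
facet normal -0.328 -0.721 -0.610
outer loop
vertex 2.597 -1.036 -2.421
vertex 3.281 -1.168 -2.633
vertex 2.744 -2.019 -1.338
endloop
endfacet
facet normal -0.327 -0.722 -0.610
outer loop
vertex 2.744 -2.019 -1.338
vertex 3.281 -1.168 -2.633
vertex 3.427 -2.15 -1.549
endloop
endfacet
facet normal 0.100 -0.668 0.737
outer loop
vertex 2.744 -2.019 -1.338
vertex 3.427 -2.15 -1.549
vertex 3.373 -1.451 -0.908
endloop
endfacet
facet normal -0.100 0.668 -0.737
outer loop
vertex 3.281 -1.168 -2.633
vertex 3.227 -0.469 -1.992
vertex 3.932 -0.89 -2.469
endloop
endfacet
facet normal 0.433 -0.638 -0.637
outer loop
vertex 3.281 -1.168 -2.633
vertex 3.932 -0.89 -2.469
vertex 3.427 -2.15 -1.549
endloop
endfacet
facet normal 0.432 -0.638 -0.637
outer loop
vertex 3.427 -2.15 -1.549
vertex 3.932 -0.89 -2.469
vertex 4.079 -1.872 -1.385
endloop
endfacet
facet normal 0.100 -0.668 0.737
outer loop
vertex 3.427 -2.15 -1.549
vertex 4.079 -1.872 -1.385
vertex 3.373 -1.451 -0.908
endloop
endfacet
facet normal -0.100 0.668 -0.738
outer loop
vertex 3.932 -0.89 -2.469
vertex 3.227 -0.469 -1.992
vertex 4.17 -0.365 -2.026
endloop
endfacet
facet normal 0.940 -0.180 -0.291
outer loop
vertex 3.932 -0.89 -2.469
vertex 4.17 -0.365 -2.026
vertex 4.079 -1.872 -1.385
endloop
endfacet
facet normal 0.940 -0.180 -0.291
outer loop
vertex 4.079 -1.872 -1.385
vertex 4.17 -0.365 -2.026
vertex 4.317 -1.347 -0.942
endloop
endfacet
facet normal 0.100 -0.668 0.738
outer loop
vertex 4.079 -1.872 -1.385
vertex 4.317 -1.347 -0.942
vertex 3.373 -1.451 -0.908
endloop
endfacet
facet normal -0.100 0.669 -0.737
outer loop
vertex 4.17 -0.365 -2.026
vertex 3.227 -0.469 -1.992
vertex 3.856 0.099 -1.562
endloop
endfacet
facet normal 0.896 0.382 0.225
outer loop
vertex 4.17 -0.365 -2.026
vertex 3.856 0.099 -1.562
vertex 4.317 -1.347 -0.942
endloop
endfacet
facet normal 0.896 0.382 0.225
outer loop
vertex 4.317 -1.347 -0.942
vertex 3.856 0.099 -1.562
vertex 4.003 -0.884 -0.479
endloop
endfacet
facet normal 0.100 -0.669 0.737
outer loop
vertex 4.317 -1.347 -0.942
vertex 4.003 -0.884 -0.479
vertex 3.373 -1.451 -0.908
endloop
endfacet

endsolid


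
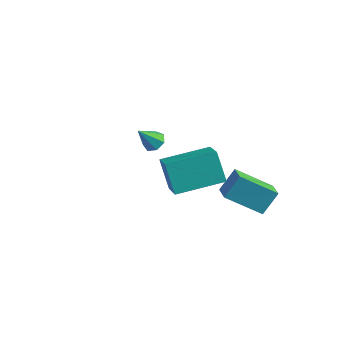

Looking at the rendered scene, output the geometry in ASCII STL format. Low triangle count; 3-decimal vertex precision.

solid 
facet normal -0.655 0.672 -0.346
outer loop
vertex 2.225 -0.101 -4.01
vertex 2.497 0.633 -3.1
vertex 3.58 0.686 -5.049
endloop
endfacet
facet normal -0.226 -0.611 -0.758
outer loop
vertex 4.203 0.047 -4.72
vertex 2.225 -0.101 -4.01
vertex 3.58 0.686 -5.049
endloop
endfacet
facet normal -0.655 0.672 -0.346
outer loop
vertex 3.58 0.686 -5.049
vertex 2.497 0.633 -3.1
vertex 3.852 1.419 -4.139
endloop
endfacet
facet normal 0.721 0.418 -0.552
outer loop
vertex 3.852 1.419 -4.139
vertex 4.203 0.047 -4.72
vertex 3.58 0.686 -5.049
endloop
endfacet
facet normal -0.721 -0.418 0.553
outer loop
vertex 2.225 -0.101 -4.01
vertex 3.12 -0.006 -2.771
vertex 2.497 0.633 -3.1
endloop
endfacet
facet normal -0.226 -0.612 -0.758
outer loop
vertex 2.848 -0.739 -3.681
vertex 2.225 -0.101 -4.01
vertex 4.203 0.047 -4.72
endloop
endfacet
facet normal -0.721 -0.419 0.553
outer loop
vertex 2.848 -0.739 -3.681
vertex 3.12 -0.006 -2.771
vertex 2.225 -0.101 -4.01
endloop
endfacet
facet normal 0.227 0.611 0.758
outer loop
vertex 2.497 0.633 -3.1
vertex 3.12 -0.006 -2.771
vertex 3.852 1.419 -4.139
endloop
endfacet
facet normal 0.721 0.418 -0.553
outer loop
vertex 4.475 0.781 -3.81
vertex 4.203 0.047 -4.72
vertex 3.852 1.419 -4.139
endloop
endfacet
facet normal 0.226 0.612 0.758
outer loop
vertex 3.852 1.419 -4.139
vertex 3.12 -0.006 -2.771
vertex 4.475 0.781 -3.81
endloop
endfacet
facet normal 0.655 -0.672 0.346
outer loop
vertex 4.475 0.781 -3.81
vertex 2.848 -0.739 -3.681
vertex 4.203 0.047 -4.72
endloop
endfacet
facet normal 0.655 -0.672 0.345
outer loop
vertex 3.12 -0.006 -2.771
vertex 2.848 -0.739 -3.681
vertex 4.475 0.781 -3.81
endloop
endfacet
facet normal 0.300 0.512 -0.805
outer loop
vertex -1.429 1.367 -3.301
vertex -1.682 1.003 -3.627
vertex -1.884 1.465 -3.408
endloop
endfacet
facet normal -0.063 0.588 0.806
outer loop
vertex -1.429 1.367 -3.301
vertex -1.884 1.465 -3.408
vertex -2.058 0.357 -2.613
endloop
endfacet
facet normal 0.299 0.512 -0.805
outer loop
vertex -1.884 1.465 -3.408
vertex -1.682 1.003 -3.627
vertex -2.186 1.215 -3.679
endloop
endfacet
facet normal -0.773 0.445 0.451
outer loop
vertex -1.884 1.465 -3.408
vertex -2.186 1.215 -3.679
vertex -2.058 0.357 -2.613
endloop
endfacet
facet normal 0.299 0.514 -0.804
outer loop
vertex -2.186 1.215 -3.679
vertex -1.682 1.003 -3.627
vertex -2.109 0.806 -3.912
endloop
endfacet
facet normal -0.985 -0.173 -0.021
outer loop
vertex -2.186 1.215 -3.679
vertex -2.109 0.806 -3.912
vertex -2.058 0.357 -2.613
endloop
endfacet
facet normal 0.300 0.514 -0.804
outer loop
vertex -2.109 0.806 -3.912
vertex -1.682 1.003 -3.627
vertex -1.71 0.545 -3.93
endloop
endfacet
facet normal -0.537 -0.803 -0.257
outer loop
vertex -2.109 0.806 -3.912
vertex -1.71 0.545 -3.93
vertex -2.058 0.357 -2.613
endloop
endfacet
facet normal 0.299 0.514 -0.804
outer loop
vertex -1.71 0.545 -3.93
vertex -1.682 1.003 -3.627
vertex -1.289 0.629 -3.72
endloop
endfacet
facet normal 0.232 -0.970 -0.077
outer loop
vertex -1.71 0.545 -3.93
vertex -1.289 0.629 -3.72
vertex -2.058 0.357 -2.613
endloop
endfacet
facet normal 0.299 0.514 -0.804
outer loop
vertex -1.289 0.629 -3.72
vertex -1.682 1.003 -3.627
vertex -1.165 0.995 -3.44
endloop
endfacet
facet normal 0.745 -0.546 0.383
outer loop
vertex -1.289 0.629 -3.72
vertex -1.165 0.995 -3.44
vertex -2.058 0.357 -2.613
endloop
endfacet
facet normal 0.299 0.513 -0.805
outer loop
vertex -1.165 0.995 -3.44
vertex -1.682 1.003 -3.627
vertex -1.429 1.367 -3.301
endloop
endfacet
facet normal 0.614 0.146 0.776
outer loop
vertex -1.165 0.995 -3.44
vertex -1.429 1.367 -3.301
vertex -2.058 0.357 -2.613
endloop
endfacet
facet normal -0.572 0.609 -0.550
outer loop
vertex 1.54 -3.437 0.213
vertex 2.876 -1.922 0.502
vertex 2.232 -3.828 -0.939
endloop
endfacet
facet normal -0.655 -0.742 -0.141
outer loop
vertex 3.124 -4.778 -0.082
vertex 1.54 -3.437 0.213
vertex 2.232 -3.828 -0.939
endloop
endfacet
facet normal -0.572 0.609 -0.550
outer loop
vertex 2.232 -3.828 -0.939
vertex 2.876 -1.922 0.502
vertex 3.568 -2.313 -0.651
endloop
endfacet
facet normal 0.494 -0.279 -0.823
outer loop
vertex 3.568 -2.313 -0.651
vertex 3.124 -4.778 -0.082
vertex 2.232 -3.828 -0.939
endloop
endfacet
facet normal -0.494 0.279 0.823
outer loop
vertex 1.54 -3.437 0.213
vertex 3.768 -2.872 1.359
vertex 2.876 -1.922 0.502
endloop
endfacet
facet normal -0.655 -0.742 -0.141
outer loop
vertex 2.432 -4.387 1.071
vertex 1.54 -3.437 0.213
vertex 3.124 -4.778 -0.082
endloop
endfacet
facet normal -0.494 0.279 0.823
outer loop
vertex 2.432 -4.387 1.071
vertex 3.768 -2.872 1.359
vertex 1.54 -3.437 0.213
endloop
endfacet
facet normal 0.655 0.742 0.141
outer loop
vertex 2.876 -1.922 0.502
vertex 3.768 -2.872 1.359
vertex 3.568 -2.313 -0.651
endloop
endfacet
facet normal 0.495 -0.279 -0.823
outer loop
vertex 4.46 -3.263 0.207
vertex 3.124 -4.778 -0.082
vertex 3.568 -2.313 -0.651
endloop
endfacet
facet normal 0.655 0.742 0.141
outer loop
vertex 3.568 -2.313 -0.651
vertex 3.768 -2.872 1.359
vertex 4.46 -3.263 0.207
endloop
endfacet
facet normal 0.572 -0.609 0.550
outer loop
vertex 4.46 -3.263 0.207
vertex 2.432 -4.387 1.071
vertex 3.124 -4.778 -0.082
endloop
endfacet
facet normal 0.572 -0.609 0.550
outer loop
vertex 3.768 -2.872 1.359
vertex 2.432 -4.387 1.071
vertex 4.46 -3.263 0.207
endloop
endfacet

endsolid


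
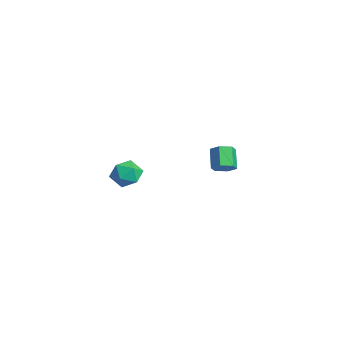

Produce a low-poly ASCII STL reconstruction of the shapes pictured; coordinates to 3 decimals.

solid 
facet normal 0.671 -0.223 -0.707
outer loop
vertex 0.421 2.687 0.697
vertex 0.063 3.046 0.244
vertex 0.549 3.349 0.61
endloop
endfacet
facet normal 0.717 -0.047 0.696
outer loop
vertex 0.421 2.687 0.697
vertex 0.549 3.349 0.61
vertex -0.445 2.974 1.609
endloop
endfacet
facet normal 0.717 -0.048 0.695
outer loop
vertex -0.445 2.974 1.609
vertex 0.549 3.349 0.61
vertex -0.316 3.636 1.522
endloop
endfacet
facet normal -0.670 0.224 0.708
outer loop
vertex -0.445 2.974 1.609
vertex -0.316 3.636 1.522
vertex -0.803 3.334 1.156
endloop
endfacet
facet normal 0.671 -0.224 -0.706
outer loop
vertex 0.549 3.349 0.61
vertex 0.063 3.046 0.244
vertex 0.192 3.708 0.157
endloop
endfacet
facet normal 0.522 0.819 0.238
outer loop
vertex 0.549 3.349 0.61
vertex 0.192 3.708 0.157
vertex -0.316 3.636 1.522
endloop
endfacet
facet normal 0.523 0.819 0.238
outer loop
vertex -0.316 3.636 1.522
vertex 0.192 3.708 0.157
vertex -0.674 3.996 1.069
endloop
endfacet
facet normal -0.670 0.224 0.708
outer loop
vertex -0.316 3.636 1.522
vertex -0.674 3.996 1.069
vertex -0.803 3.334 1.156
endloop
endfacet
facet normal 0.670 -0.224 -0.708
outer loop
vertex 0.192 3.708 0.157
vertex 0.063 3.046 0.244
vertex -0.295 3.406 -0.209
endloop
endfacet
facet normal -0.194 0.868 -0.458
outer loop
vertex 0.192 3.708 0.157
vertex -0.295 3.406 -0.209
vertex -0.674 3.996 1.069
endloop
endfacet
facet normal -0.195 0.867 -0.458
outer loop
vertex -0.674 3.996 1.069
vertex -0.295 3.406 -0.209
vertex -1.161 3.693 0.703
endloop
endfacet
facet normal -0.671 0.224 0.707
outer loop
vertex -0.674 3.996 1.069
vertex -1.161 3.693 0.703
vertex -0.803 3.334 1.156
endloop
endfacet
facet normal 0.670 -0.224 -0.708
outer loop
vertex -0.295 3.406 -0.209
vertex 0.063 3.046 0.244
vertex -0.424 2.744 -0.122
endloop
endfacet
facet normal -0.717 0.048 -0.696
outer loop
vertex -0.295 3.406 -0.209
vertex -0.424 2.744 -0.122
vertex -1.161 3.693 0.703
endloop
endfacet
facet normal -0.717 0.047 -0.695
outer loop
vertex -1.161 3.693 0.703
vertex -0.424 2.744 -0.122
vertex -1.289 3.031 0.79
endloop
endfacet
facet normal -0.671 0.223 0.707
outer loop
vertex -1.161 3.693 0.703
vertex -1.289 3.031 0.79
vertex -0.803 3.334 1.156
endloop
endfacet
facet normal 0.670 -0.224 -0.708
outer loop
vertex -0.424 2.744 -0.122
vertex 0.063 3.046 0.244
vertex -0.066 2.384 0.331
endloop
endfacet
facet normal -0.522 -0.819 -0.238
outer loop
vertex -0.424 2.744 -0.122
vertex -0.066 2.384 0.331
vertex -1.289 3.031 0.79
endloop
endfacet
facet normal -0.522 -0.819 -0.237
outer loop
vertex -1.289 3.031 0.79
vertex -0.066 2.384 0.331
vertex -0.932 2.672 1.243
endloop
endfacet
facet normal -0.671 0.224 0.706
outer loop
vertex -1.289 3.031 0.79
vertex -0.932 2.672 1.243
vertex -0.803 3.334 1.156
endloop
endfacet
facet normal 0.671 -0.224 -0.707
outer loop
vertex -0.066 2.384 0.331
vertex 0.063 3.046 0.244
vertex 0.421 2.687 0.697
endloop
endfacet
facet normal 0.195 -0.867 0.459
outer loop
vertex -0.066 2.384 0.331
vertex 0.421 2.687 0.697
vertex -0.932 2.672 1.243
endloop
endfacet
facet normal 0.194 -0.868 0.458
outer loop
vertex -0.932 2.672 1.243
vertex 0.421 2.687 0.697
vertex -0.445 2.974 1.609
endloop
endfacet
facet normal -0.670 0.224 0.708
outer loop
vertex -0.932 2.672 1.243
vertex -0.445 2.974 1.609
vertex -0.803 3.334 1.156
endloop
endfacet
facet normal 0.208 0.661 0.721
outer loop
vertex 3.803 -2.649 3.071
vertex 3.324 -3.113 3.634
vertex 4.175 -3.281 3.543
endloop
endfacet
facet normal 0.742 0.623 0.249
outer loop
vertex 3.803 -2.649 3.071
vertex 4.175 -3.281 3.543
vertex 4.38 -3.188 2.699
endloop
endfacet
facet normal 0.479 0.785 -0.394
outer loop
vertex 3.803 -2.649 3.071
vertex 4.38 -3.188 2.699
vertex 3.655 -2.961 2.27
endloop
endfacet
facet normal -0.217 0.922 -0.319
outer loop
vertex 3.803 -2.649 3.071
vertex 3.655 -2.961 2.27
vertex 3.002 -2.915 2.847
endloop
endfacet
facet normal -0.384 0.846 0.370
outer loop
vertex 3.803 -2.649 3.071
vertex 3.002 -2.915 2.847
vertex 3.324 -3.113 3.634
endloop
endfacet
facet normal 0.972 -0.052 0.230
outer loop
vertex 4.38 -3.188 2.699
vertex 4.175 -3.281 3.543
vertex 4.258 -3.985 3.033
endloop
endfacet
facet normal 0.108 0.008 0.994
outer loop
vertex 4.175 -3.281 3.543
vertex 3.324 -3.113 3.634
vertex 3.605 -3.939 3.61
endloop
endfacet
facet normal -0.851 0.309 0.426
outer loop
vertex 3.324 -3.113 3.634
vertex 3.002 -2.915 2.847
vertex 2.88 -3.712 3.181
endloop
endfacet
facet normal -0.580 0.432 -0.691
outer loop
vertex 3.002 -2.915 2.847
vertex 3.655 -2.961 2.27
vertex 3.085 -3.619 2.337
endloop
endfacet
facet normal 0.546 0.209 -0.811
outer loop
vertex 3.655 -2.961 2.27
vertex 4.38 -3.188 2.699
vertex 3.936 -3.787 2.246
endloop
endfacet
facet normal 0.217 -0.922 0.319
outer loop
vertex 3.457 -4.251 2.809
vertex 4.258 -3.985 3.033
vertex 3.605 -3.939 3.61
endloop
endfacet
facet normal -0.479 -0.785 0.394
outer loop
vertex 3.457 -4.251 2.809
vertex 3.605 -3.939 3.61
vertex 2.88 -3.712 3.181
endloop
endfacet
facet normal -0.742 -0.623 -0.249
outer loop
vertex 3.457 -4.251 2.809
vertex 2.88 -3.712 3.181
vertex 3.085 -3.619 2.337
endloop
endfacet
facet normal -0.208 -0.661 -0.721
outer loop
vertex 3.457 -4.251 2.809
vertex 3.085 -3.619 2.337
vertex 3.936 -3.787 2.246
endloop
endfacet
facet normal 0.384 -0.846 -0.370
outer loop
vertex 3.457 -4.251 2.809
vertex 3.936 -3.787 2.246
vertex 4.258 -3.985 3.033
endloop
endfacet
facet normal 0.580 -0.432 0.691
outer loop
vertex 3.605 -3.939 3.61
vertex 4.258 -3.985 3.033
vertex 4.175 -3.281 3.543
endloop
endfacet
facet normal -0.546 -0.209 0.811
outer loop
vertex 2.88 -3.712 3.181
vertex 3.605 -3.939 3.61
vertex 3.324 -3.113 3.634
endloop
endfacet
facet normal -0.972 0.052 -0.230
outer loop
vertex 3.085 -3.619 2.337
vertex 2.88 -3.712 3.181
vertex 3.002 -2.915 2.847
endloop
endfacet
facet normal -0.108 -0.008 -0.994
outer loop
vertex 3.936 -3.787 2.246
vertex 3.085 -3.619 2.337
vertex 3.655 -2.961 2.27
endloop
endfacet
facet normal 0.851 -0.309 -0.426
outer loop
vertex 4.258 -3.985 3.033
vertex 3.936 -3.787 2.246
vertex 4.38 -3.188 2.699
endloop
endfacet

endsolid


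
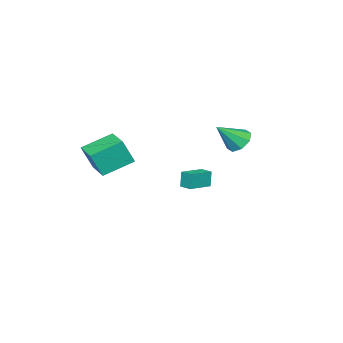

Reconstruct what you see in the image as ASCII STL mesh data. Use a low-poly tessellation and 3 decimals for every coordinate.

solid 
facet normal -0.550 -0.834 -0.047
outer loop
vertex 4.204 -4.367 2.084
vertex 2.568 -3.333 2.899
vertex 3.666 -3.919 0.437
endloop
endfacet
facet normal 0.779 -0.493 -0.388
outer loop
vertex 4.652 -2.427 0.521
vertex 4.204 -4.367 2.084
vertex 3.666 -3.919 0.437
endloop
endfacet
facet normal -0.551 -0.833 -0.047
outer loop
vertex 3.666 -3.919 0.437
vertex 2.568 -3.333 2.899
vertex 2.031 -2.885 1.252
endloop
endfacet
facet normal -0.300 0.250 -0.920
outer loop
vertex 2.031 -2.885 1.252
vertex 4.652 -2.427 0.521
vertex 3.666 -3.919 0.437
endloop
endfacet
facet normal 0.300 -0.250 0.920
outer loop
vertex 4.204 -4.367 2.084
vertex 3.554 -1.841 2.983
vertex 2.568 -3.333 2.899
endloop
endfacet
facet normal 0.779 -0.492 -0.388
outer loop
vertex 5.189 -2.875 2.168
vertex 4.204 -4.367 2.084
vertex 4.652 -2.427 0.521
endloop
endfacet
facet normal 0.301 -0.250 0.920
outer loop
vertex 5.189 -2.875 2.168
vertex 3.554 -1.841 2.983
vertex 4.204 -4.367 2.084
endloop
endfacet
facet normal -0.779 0.493 0.388
outer loop
vertex 2.568 -3.333 2.899
vertex 3.554 -1.841 2.983
vertex 2.031 -2.885 1.252
endloop
endfacet
facet normal -0.300 0.250 -0.920
outer loop
vertex 3.016 -1.393 1.336
vertex 4.652 -2.427 0.521
vertex 2.031 -2.885 1.252
endloop
endfacet
facet normal -0.779 0.492 0.388
outer loop
vertex 2.031 -2.885 1.252
vertex 3.554 -1.841 2.983
vertex 3.016 -1.393 1.336
endloop
endfacet
facet normal 0.550 0.834 0.047
outer loop
vertex 3.016 -1.393 1.336
vertex 5.189 -2.875 2.168
vertex 4.652 -2.427 0.521
endloop
endfacet
facet normal 0.551 0.834 0.047
outer loop
vertex 3.554 -1.841 2.983
vertex 5.189 -2.875 2.168
vertex 3.016 -1.393 1.336
endloop
endfacet
facet normal -0.961 0.227 -0.156
outer loop
vertex -4.497 -2.044 -2.267
vertex -4.309 -1.189 -2.181
vertex -4.297 -1.975 -3.397
endloop
endfacet
facet normal -0.215 -0.972 -0.097
outer loop
vertex -2.711 -2.351 -3.139
vertex -4.497 -2.044 -2.267
vertex -4.297 -1.975 -3.397
endloop
endfacet
facet normal -0.961 0.228 -0.157
outer loop
vertex -4.297 -1.975 -3.397
vertex -4.309 -1.189 -2.181
vertex -4.108 -1.12 -3.311
endloop
endfacet
facet normal 0.174 0.060 -0.983
outer loop
vertex -4.108 -1.12 -3.311
vertex -2.711 -2.351 -3.139
vertex -4.297 -1.975 -3.397
endloop
endfacet
facet normal -0.174 -0.061 0.983
outer loop
vertex -4.497 -2.044 -2.267
vertex -2.723 -1.565 -1.923
vertex -4.309 -1.189 -2.181
endloop
endfacet
facet normal -0.215 -0.972 -0.098
outer loop
vertex -2.912 -2.42 -2.009
vertex -4.497 -2.044 -2.267
vertex -2.711 -2.351 -3.139
endloop
endfacet
facet normal -0.174 -0.060 0.983
outer loop
vertex -2.912 -2.42 -2.009
vertex -2.723 -1.565 -1.923
vertex -4.497 -2.044 -2.267
endloop
endfacet
facet normal 0.215 0.972 0.098
outer loop
vertex -4.309 -1.189 -2.181
vertex -2.723 -1.565 -1.923
vertex -4.108 -1.12 -3.311
endloop
endfacet
facet normal 0.174 0.061 -0.983
outer loop
vertex -2.523 -1.496 -3.053
vertex -2.711 -2.351 -3.139
vertex -4.108 -1.12 -3.311
endloop
endfacet
facet normal 0.215 0.972 0.097
outer loop
vertex -4.108 -1.12 -3.311
vertex -2.723 -1.565 -1.923
vertex -2.523 -1.496 -3.053
endloop
endfacet
facet normal 0.961 -0.227 0.157
outer loop
vertex -2.523 -1.496 -3.053
vertex -2.912 -2.42 -2.009
vertex -2.711 -2.351 -3.139
endloop
endfacet
facet normal 0.961 -0.228 0.156
outer loop
vertex -2.723 -1.565 -1.923
vertex -2.912 -2.42 -2.009
vertex -2.523 -1.496 -3.053
endloop
endfacet
facet normal -0.629 0.374 -0.682
outer loop
vertex -0.901 2.626 1.74
vertex -1.599 2.599 2.369
vertex -0.952 3.234 2.121
endloop
endfacet
facet normal 0.962 0.198 -0.187
outer loop
vertex -0.901 2.626 1.74
vertex -0.952 3.234 2.121
vertex -0.361 1.861 3.711
endloop
endfacet
facet normal -0.629 0.374 -0.682
outer loop
vertex -0.952 3.234 2.121
vertex -1.599 2.599 2.369
vertex -1.382 3.47 2.647
endloop
endfacet
facet normal 0.709 0.642 0.291
outer loop
vertex -0.952 3.234 2.121
vertex -1.382 3.47 2.647
vertex -0.361 1.861 3.711
endloop
endfacet
facet normal -0.628 0.374 -0.683
outer loop
vertex -1.382 3.47 2.647
vertex -1.599 2.599 2.369
vertex -1.94 3.196 3.01
endloop
endfacet
facet normal 0.189 0.622 0.760
outer loop
vertex -1.382 3.47 2.647
vertex -1.94 3.196 3.01
vertex -0.361 1.861 3.711
endloop
endfacet
facet normal -0.629 0.373 -0.682
outer loop
vertex -1.94 3.196 3.01
vertex -1.599 2.599 2.369
vertex -2.297 2.572 2.998
endloop
endfacet
facet normal -0.293 0.149 0.944
outer loop
vertex -1.94 3.196 3.01
vertex -2.297 2.572 2.998
vertex -0.361 1.861 3.711
endloop
endfacet
facet normal -0.629 0.375 -0.681
outer loop
vertex -2.297 2.572 2.998
vertex -1.599 2.599 2.369
vertex -2.246 1.963 2.616
endloop
endfacet
facet normal -0.455 -0.500 0.737
outer loop
vertex -2.297 2.572 2.998
vertex -2.246 1.963 2.616
vertex -0.361 1.861 3.711
endloop
endfacet
facet normal -0.629 0.375 -0.681
outer loop
vertex -2.246 1.963 2.616
vertex -1.599 2.599 2.369
vertex -1.816 1.728 2.09
endloop
endfacet
facet normal -0.201 -0.945 0.258
outer loop
vertex -2.246 1.963 2.616
vertex -1.816 1.728 2.09
vertex -0.361 1.861 3.711
endloop
endfacet
facet normal -0.629 0.375 -0.681
outer loop
vertex -1.816 1.728 2.09
vertex -1.599 2.599 2.369
vertex -1.259 2.002 1.727
endloop
endfacet
facet normal 0.318 -0.925 -0.210
outer loop
vertex -1.816 1.728 2.09
vertex -1.259 2.002 1.727
vertex -0.361 1.861 3.711
endloop
endfacet
facet normal -0.629 0.375 -0.681
outer loop
vertex -1.259 2.002 1.727
vertex -1.599 2.599 2.369
vertex -0.901 2.626 1.74
endloop
endfacet
facet normal 0.801 -0.451 -0.394
outer loop
vertex -1.259 2.002 1.727
vertex -0.901 2.626 1.74
vertex -0.361 1.861 3.711
endloop
endfacet

endsolid


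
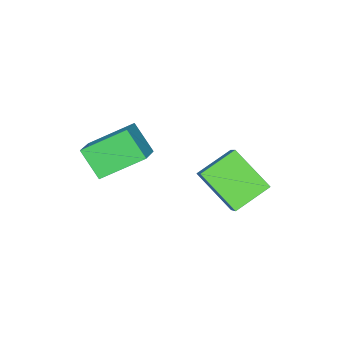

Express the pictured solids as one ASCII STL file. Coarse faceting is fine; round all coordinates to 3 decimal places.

solid 
facet normal -0.451 -0.554 -0.700
outer loop
vertex -3.027 -0.893 0.863
vertex -4.531 -0.522 1.538
vertex -3.17 0.786 -0.375
endloop
endfacet
facet normal 0.890 -0.219 -0.400
outer loop
vertex -2.489 1.622 0.682
vertex -3.027 -0.893 0.863
vertex -3.17 0.786 -0.375
endloop
endfacet
facet normal -0.451 -0.554 -0.700
outer loop
vertex -3.17 0.786 -0.375
vertex -4.531 -0.522 1.538
vertex -4.674 1.156 0.301
endloop
endfacet
facet normal -0.068 0.803 -0.591
outer loop
vertex -4.674 1.156 0.301
vertex -2.489 1.622 0.682
vertex -3.17 0.786 -0.375
endloop
endfacet
facet normal 0.067 -0.803 0.592
outer loop
vertex -3.027 -0.893 0.863
vertex -3.85 0.314 2.595
vertex -4.531 -0.522 1.538
endloop
endfacet
facet normal 0.890 -0.219 -0.400
outer loop
vertex -2.346 -0.056 1.919
vertex -3.027 -0.893 0.863
vertex -2.489 1.622 0.682
endloop
endfacet
facet normal 0.069 -0.803 0.592
outer loop
vertex -2.346 -0.056 1.919
vertex -3.85 0.314 2.595
vertex -3.027 -0.893 0.863
endloop
endfacet
facet normal -0.890 0.219 0.400
outer loop
vertex -4.531 -0.522 1.538
vertex -3.85 0.314 2.595
vertex -4.674 1.156 0.301
endloop
endfacet
facet normal -0.068 0.803 -0.592
outer loop
vertex -3.993 1.993 1.357
vertex -2.489 1.622 0.682
vertex -4.674 1.156 0.301
endloop
endfacet
facet normal -0.890 0.219 0.400
outer loop
vertex -4.674 1.156 0.301
vertex -3.85 0.314 2.595
vertex -3.993 1.993 1.357
endloop
endfacet
facet normal 0.451 0.554 0.700
outer loop
vertex -3.993 1.993 1.357
vertex -2.346 -0.056 1.919
vertex -2.489 1.622 0.682
endloop
endfacet
facet normal 0.451 0.554 0.700
outer loop
vertex -3.85 0.314 2.595
vertex -2.346 -0.056 1.919
vertex -3.993 1.993 1.357
endloop
endfacet
facet normal -0.641 0.553 0.532
outer loop
vertex -1.994 -3.169 3.212
vertex -1.089 -2.65 3.763
vertex -1.957 -2.128 2.174
endloop
endfacet
facet normal -0.767 -0.439 -0.468
outer loop
vertex -0.611 -3.29 1.057
vertex -1.994 -3.169 3.212
vertex -1.957 -2.128 2.174
endloop
endfacet
facet normal -0.641 0.553 0.532
outer loop
vertex -1.957 -2.128 2.174
vertex -1.089 -2.65 3.763
vertex -1.052 -1.61 2.726
endloop
endfacet
facet normal 0.025 0.708 -0.706
outer loop
vertex -1.052 -1.61 2.726
vertex -0.611 -3.29 1.057
vertex -1.957 -2.128 2.174
endloop
endfacet
facet normal -0.024 -0.707 0.706
outer loop
vertex -1.994 -3.169 3.212
vertex 0.257 -3.812 2.646
vertex -1.089 -2.65 3.763
endloop
endfacet
facet normal -0.767 -0.439 -0.468
outer loop
vertex -0.648 -4.33 2.094
vertex -1.994 -3.169 3.212
vertex -0.611 -3.29 1.057
endloop
endfacet
facet normal -0.025 -0.708 0.706
outer loop
vertex -0.648 -4.33 2.094
vertex 0.257 -3.812 2.646
vertex -1.994 -3.169 3.212
endloop
endfacet
facet normal 0.767 0.439 0.468
outer loop
vertex -1.089 -2.65 3.763
vertex 0.257 -3.812 2.646
vertex -1.052 -1.61 2.726
endloop
endfacet
facet normal 0.024 0.708 -0.706
outer loop
vertex 0.294 -2.771 1.608
vertex -0.611 -3.29 1.057
vertex -1.052 -1.61 2.726
endloop
endfacet
facet normal 0.767 0.439 0.468
outer loop
vertex -1.052 -1.61 2.726
vertex 0.257 -3.812 2.646
vertex 0.294 -2.771 1.608
endloop
endfacet
facet normal 0.641 -0.553 -0.532
outer loop
vertex 0.294 -2.771 1.608
vertex -0.648 -4.33 2.094
vertex -0.611 -3.29 1.057
endloop
endfacet
facet normal 0.641 -0.553 -0.532
outer loop
vertex 0.257 -3.812 2.646
vertex -0.648 -4.33 2.094
vertex 0.294 -2.771 1.608
endloop
endfacet

endsolid
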